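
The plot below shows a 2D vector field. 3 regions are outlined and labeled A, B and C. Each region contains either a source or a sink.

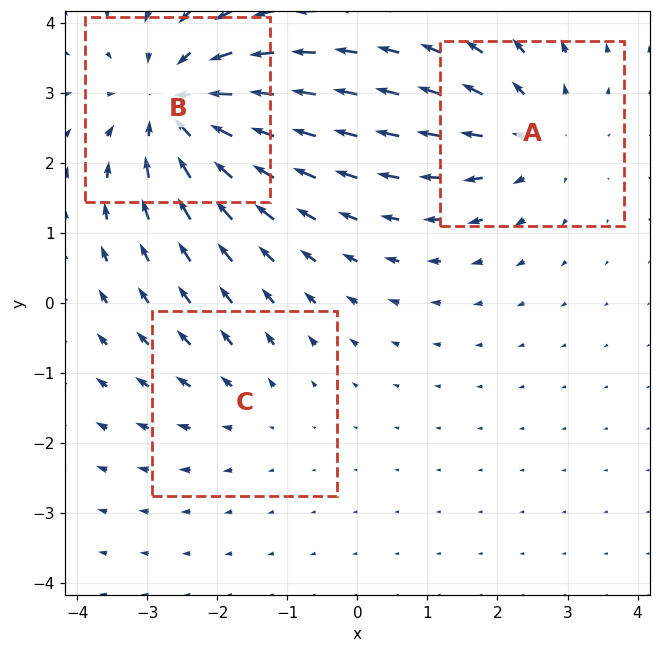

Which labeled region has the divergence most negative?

Divergence at each region's feature centre — A: about +3, B: about -4, C: about +2. Region B is most negative.

B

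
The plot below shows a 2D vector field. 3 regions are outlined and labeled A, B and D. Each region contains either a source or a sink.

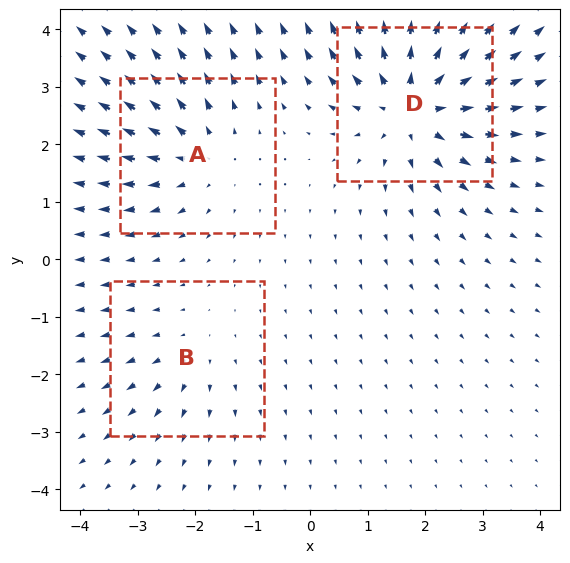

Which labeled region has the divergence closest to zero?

Divergence at each region's feature centre — A: about +3, B: about +2, D: about +5. Region B is closest to zero.

B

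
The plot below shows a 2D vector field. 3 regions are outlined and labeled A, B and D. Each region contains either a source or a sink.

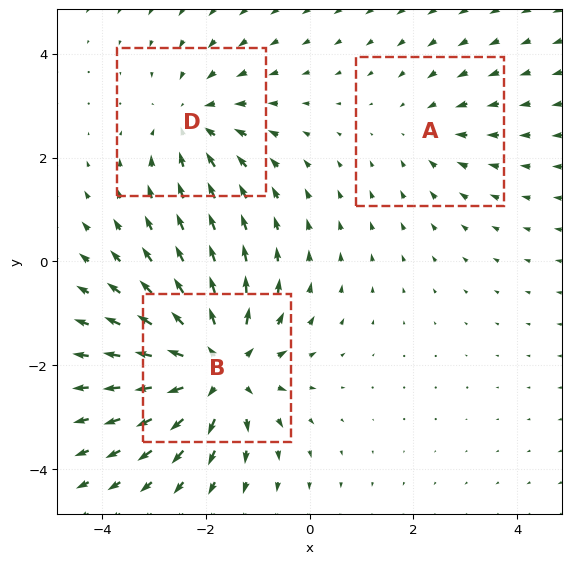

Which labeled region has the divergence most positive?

B

Divergence at each region's feature centre — A: about -2, B: about +5, D: about -3. Region B is most positive.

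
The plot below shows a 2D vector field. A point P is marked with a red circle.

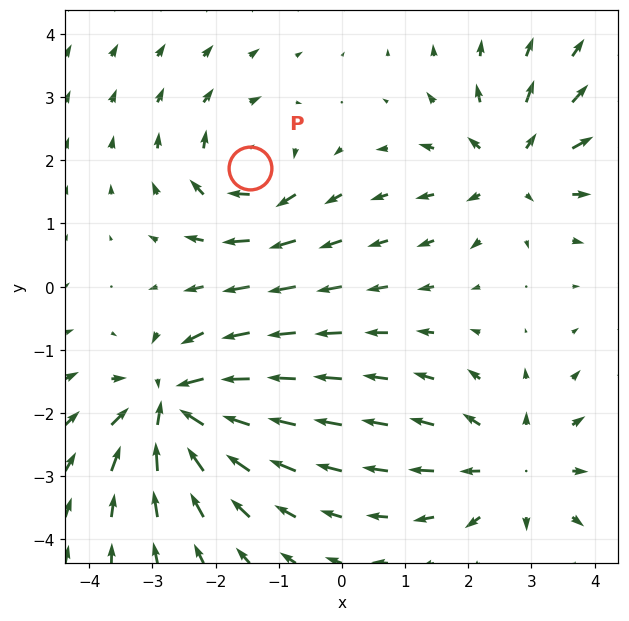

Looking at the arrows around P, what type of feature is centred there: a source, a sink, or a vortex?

vortex

At P (-1.4, 1.9) the arrows circulate clockwise. Divergence ≈0, curl about -4 — near-zero divergence with nonzero curl is a vortex.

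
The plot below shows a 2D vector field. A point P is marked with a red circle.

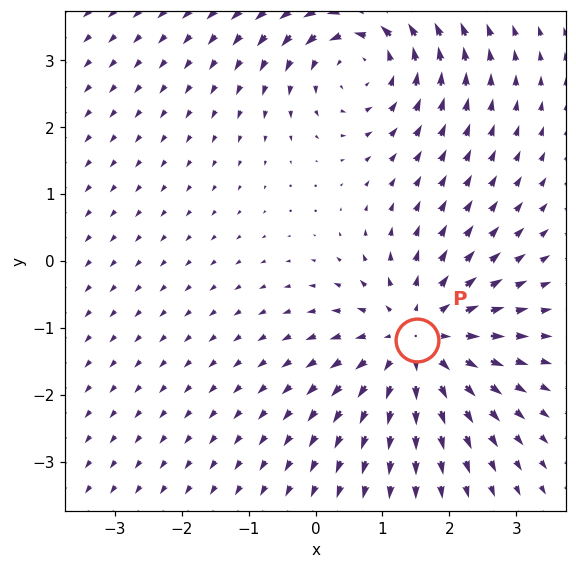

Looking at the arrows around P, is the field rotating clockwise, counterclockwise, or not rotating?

not rotating

Near P at (1.5, -1.2) the arrows show no circulation. The curl there is ≈0.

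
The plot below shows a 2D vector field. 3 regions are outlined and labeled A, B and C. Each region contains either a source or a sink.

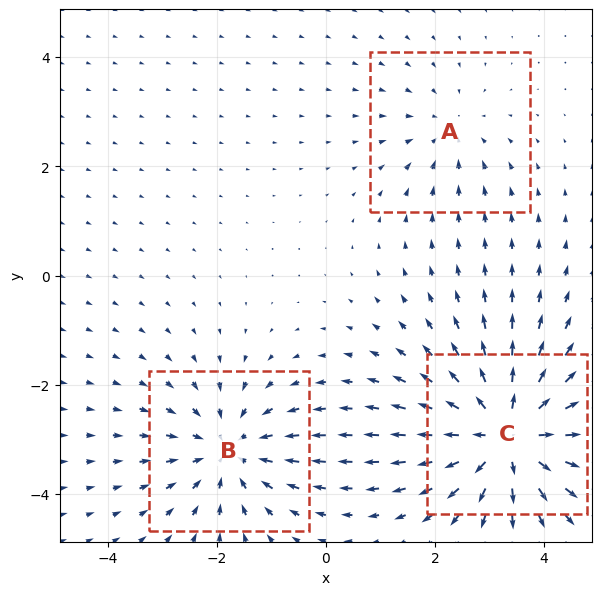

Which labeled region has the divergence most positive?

C

Divergence at each region's feature centre — A: about -2, B: about -3, C: about +5. Region C is most positive.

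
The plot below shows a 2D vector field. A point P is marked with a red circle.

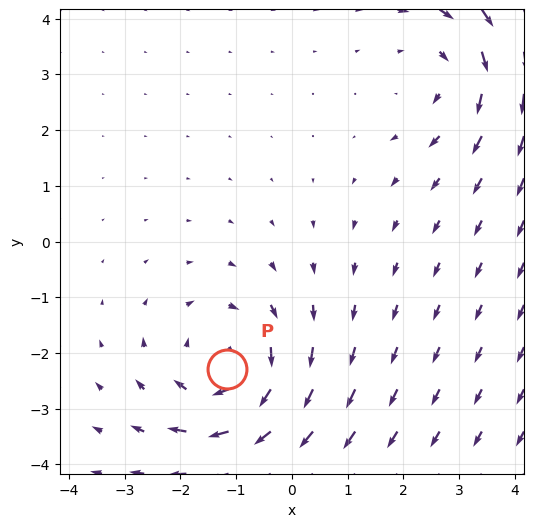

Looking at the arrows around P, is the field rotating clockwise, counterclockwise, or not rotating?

clockwise

Near P at (-1.2, -2.3) the arrows circulate clockwise. The curl (z-component) there is about -4; negative curl means clockwise rotation.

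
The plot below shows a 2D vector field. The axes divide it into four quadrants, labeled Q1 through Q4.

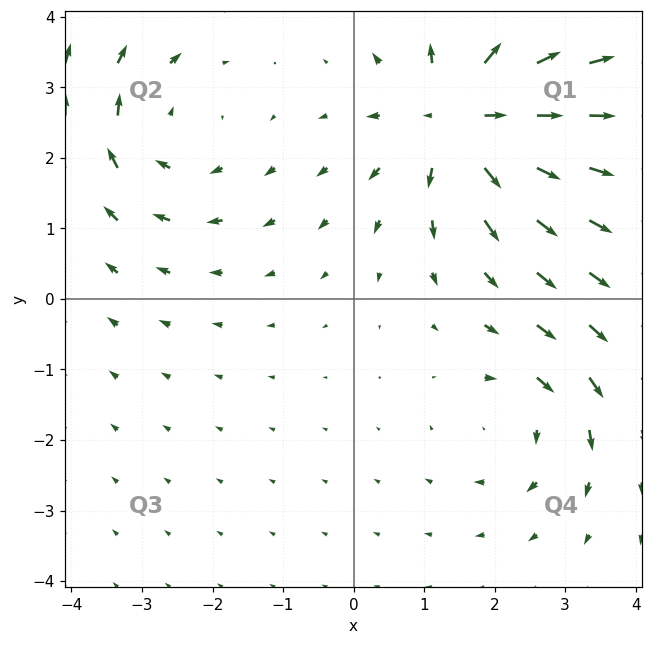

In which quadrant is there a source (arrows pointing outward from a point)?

Q1

The source sits at approximately (1.6, 2.6), which lies in quadrant Q1. The divergence there is about +5, positive as expected for a source.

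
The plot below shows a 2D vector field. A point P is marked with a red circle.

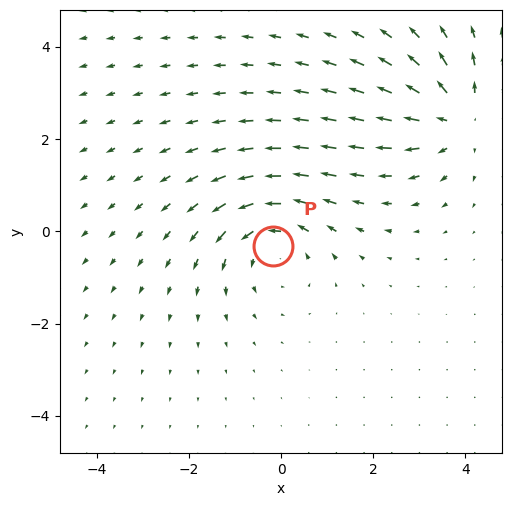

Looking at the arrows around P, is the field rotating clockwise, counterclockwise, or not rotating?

Near P at (-0.2, -0.3) the arrows circulate counterclockwise. The curl (z-component) there is about +3; positive curl means counterclockwise rotation.

counterclockwise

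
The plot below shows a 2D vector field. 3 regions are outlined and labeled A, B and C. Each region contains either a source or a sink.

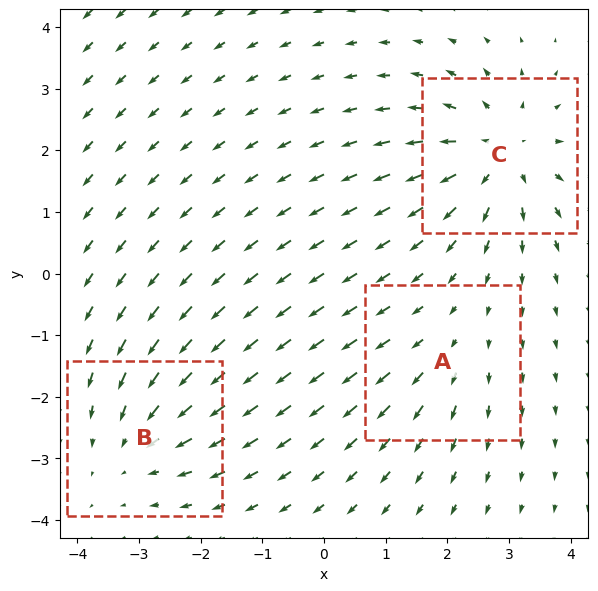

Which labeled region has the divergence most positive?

C

Divergence at each region's feature centre — A: about +2, B: about -3, C: about +5. Region C is most positive.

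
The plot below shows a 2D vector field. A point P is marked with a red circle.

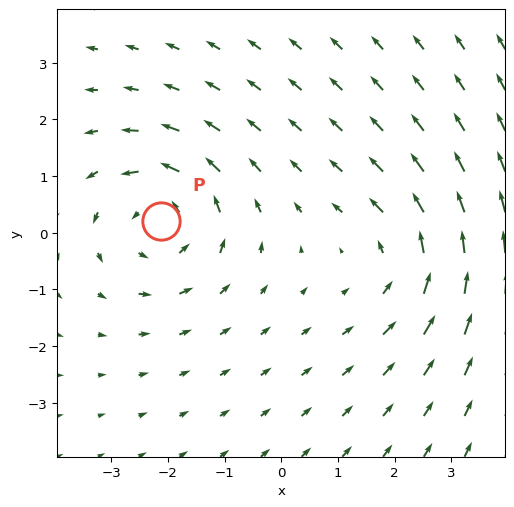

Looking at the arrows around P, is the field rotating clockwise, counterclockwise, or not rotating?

counterclockwise

Near P at (-2.1, 0.2) the arrows circulate counterclockwise. The curl (z-component) there is about +4; positive curl means counterclockwise rotation.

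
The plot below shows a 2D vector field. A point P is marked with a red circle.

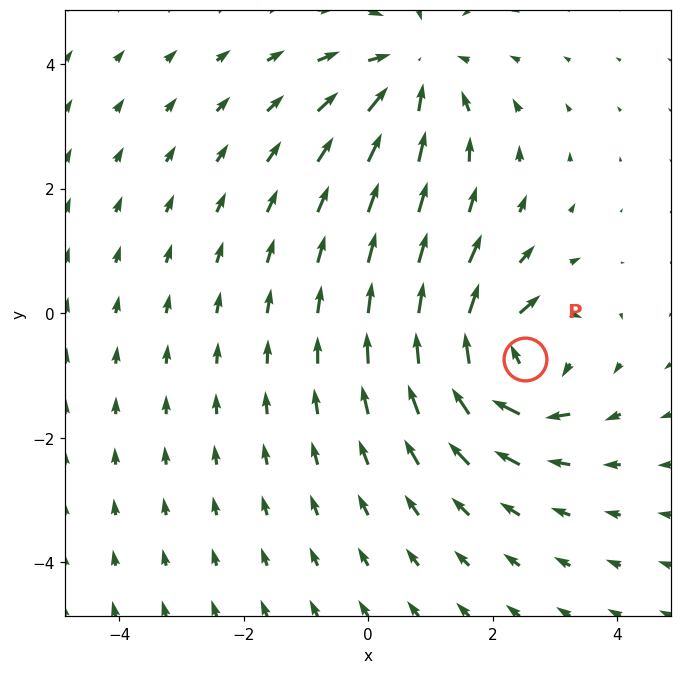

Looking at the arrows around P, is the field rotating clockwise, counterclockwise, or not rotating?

Near P at (2.5, -0.7) the arrows circulate clockwise. The curl (z-component) there is about -6; negative curl means clockwise rotation.

clockwise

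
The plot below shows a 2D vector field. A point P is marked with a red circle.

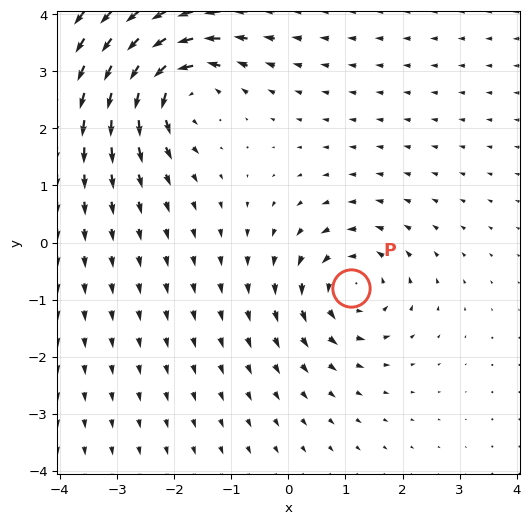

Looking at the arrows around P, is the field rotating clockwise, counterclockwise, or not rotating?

Near P at (1.1, -0.8) the arrows circulate counterclockwise. The curl (z-component) there is about +4; positive curl means counterclockwise rotation.

counterclockwise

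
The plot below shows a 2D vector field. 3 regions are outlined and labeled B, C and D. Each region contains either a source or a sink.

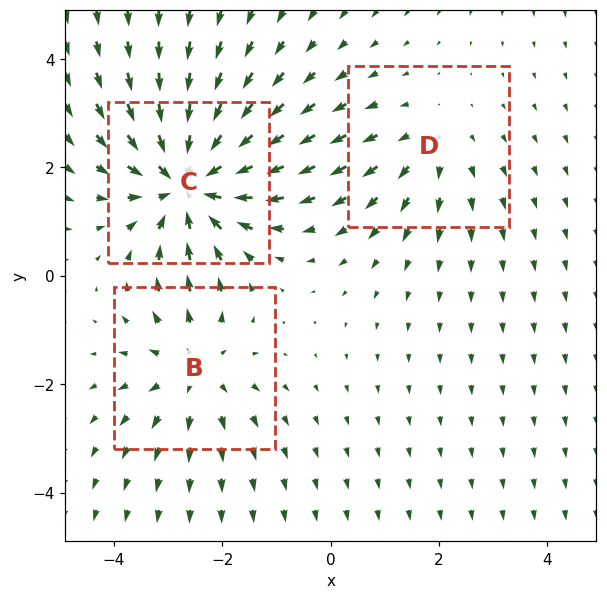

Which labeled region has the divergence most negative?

C

Divergence at each region's feature centre — B: about +3, C: about -4, D: about +2. Region C is most negative.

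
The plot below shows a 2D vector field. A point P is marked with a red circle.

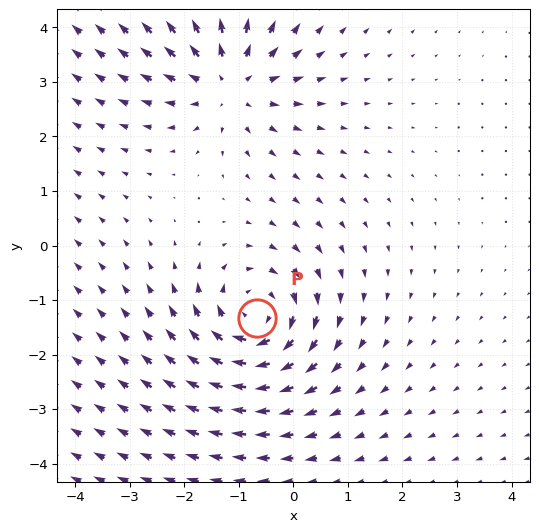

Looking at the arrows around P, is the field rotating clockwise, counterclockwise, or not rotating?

Near P at (-0.7, -1.3) the arrows circulate clockwise. The curl (z-component) there is about -5; negative curl means clockwise rotation.

clockwise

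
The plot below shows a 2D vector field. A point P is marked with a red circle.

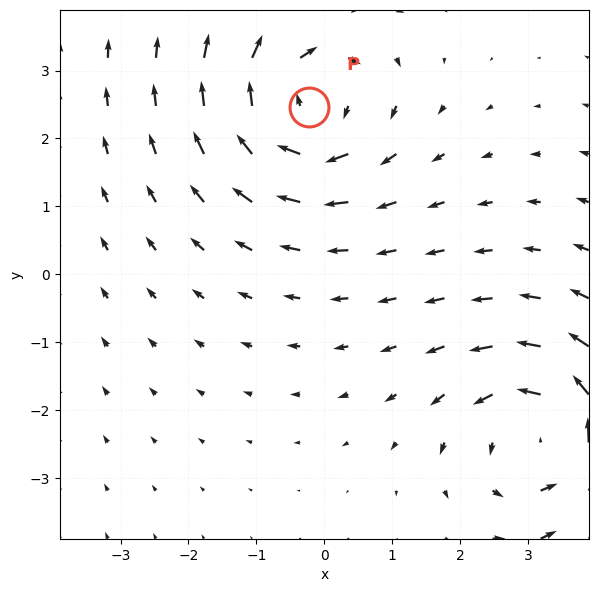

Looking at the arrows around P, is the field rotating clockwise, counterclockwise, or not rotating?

Near P at (-0.2, 2.5) the arrows circulate clockwise. The curl (z-component) there is about -4; negative curl means clockwise rotation.

clockwise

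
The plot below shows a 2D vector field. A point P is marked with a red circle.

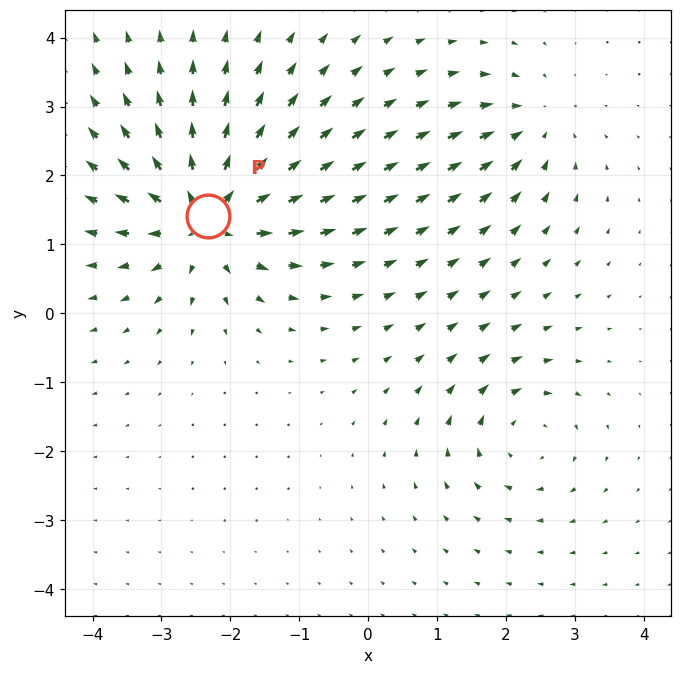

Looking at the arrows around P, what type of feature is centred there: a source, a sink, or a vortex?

source

At P (-2.3, 1.4) the arrows spread outward. Divergence about +6, curl ≈0 — positive divergence with near-zero curl is a source.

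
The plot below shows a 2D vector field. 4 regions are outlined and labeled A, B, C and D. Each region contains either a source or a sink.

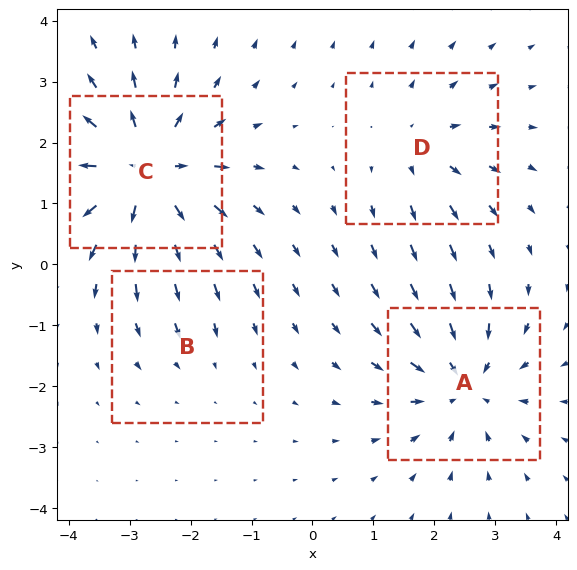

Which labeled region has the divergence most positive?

C

Divergence at each region's feature centre — A: about -5, B: about -2, C: about +7, D: about +3. Region C is most positive.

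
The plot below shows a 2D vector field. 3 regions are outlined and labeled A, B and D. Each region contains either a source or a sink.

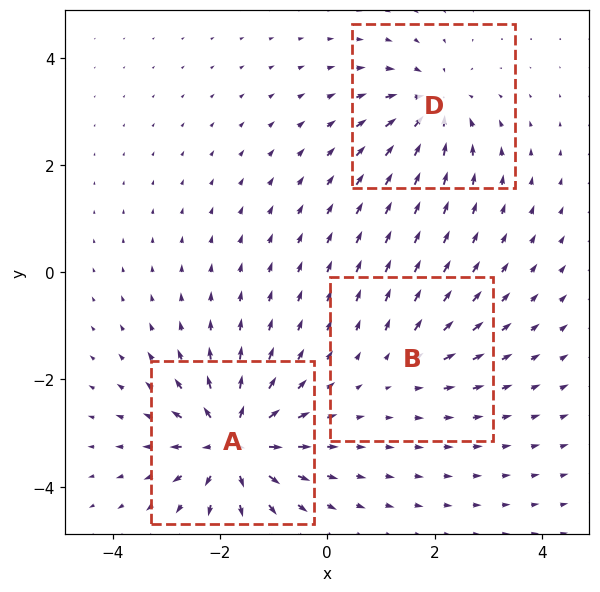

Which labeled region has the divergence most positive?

A

Divergence at each region's feature centre — A: about +6, B: about +2, D: about -4. Region A is most positive.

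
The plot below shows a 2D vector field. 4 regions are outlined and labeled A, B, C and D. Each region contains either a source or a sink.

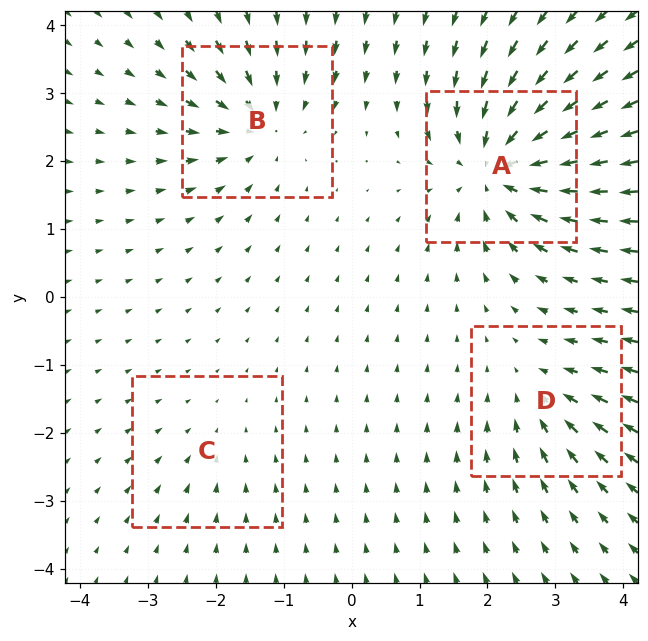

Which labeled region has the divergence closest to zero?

C

Divergence at each region's feature centre — A: about -9, B: about -6, C: about -2, D: about -4. Region C is closest to zero.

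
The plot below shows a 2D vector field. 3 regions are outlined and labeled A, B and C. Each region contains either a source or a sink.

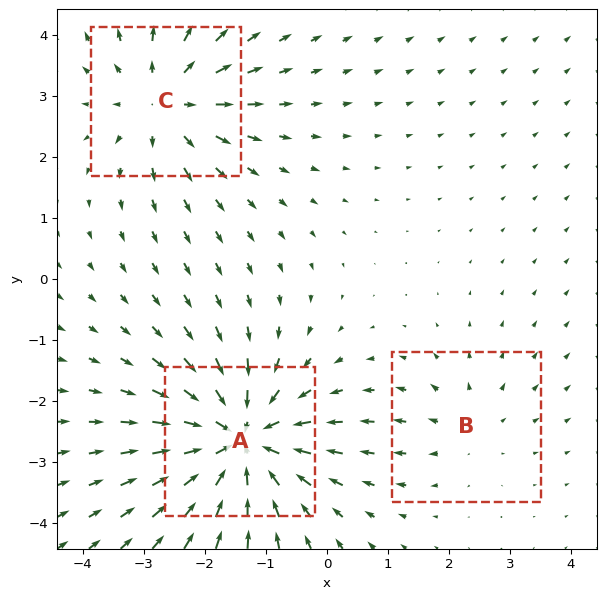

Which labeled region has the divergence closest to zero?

B

Divergence at each region's feature centre — A: about -5, B: about +2, C: about +4. Region B is closest to zero.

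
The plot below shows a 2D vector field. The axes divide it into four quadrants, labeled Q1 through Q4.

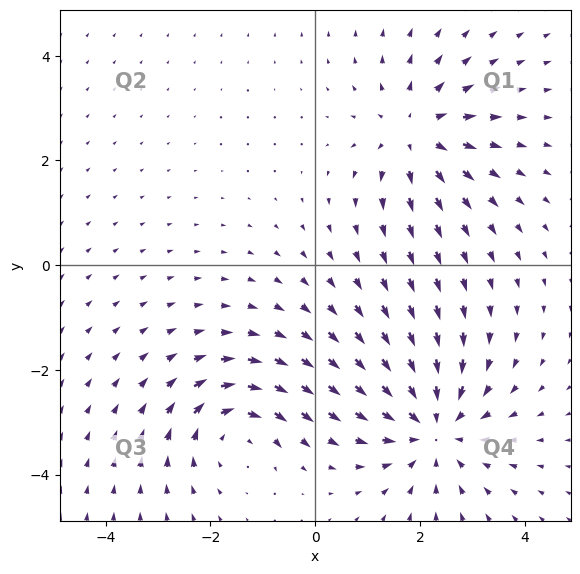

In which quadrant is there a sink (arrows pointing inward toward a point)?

Q4

The sink sits at approximately (2.2, -3.1), which lies in quadrant Q4. The divergence there is about -4, negative as expected for a sink.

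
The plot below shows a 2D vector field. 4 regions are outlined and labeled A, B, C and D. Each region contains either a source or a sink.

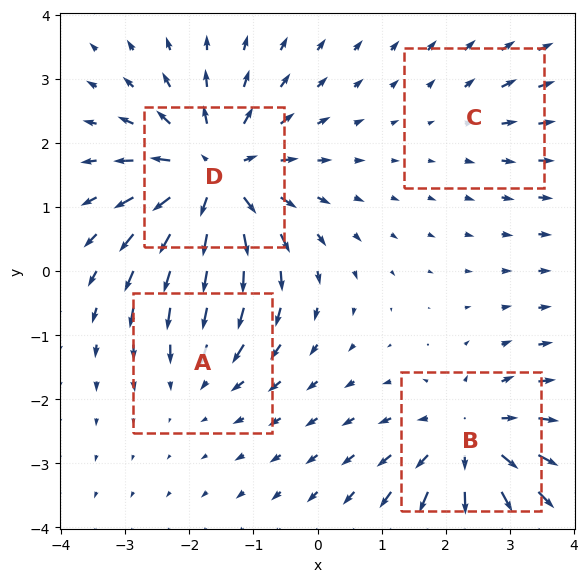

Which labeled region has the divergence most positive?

Divergence at each region's feature centre — A: about -3, B: about +5, C: about +2, D: about +7. Region D is most positive.

D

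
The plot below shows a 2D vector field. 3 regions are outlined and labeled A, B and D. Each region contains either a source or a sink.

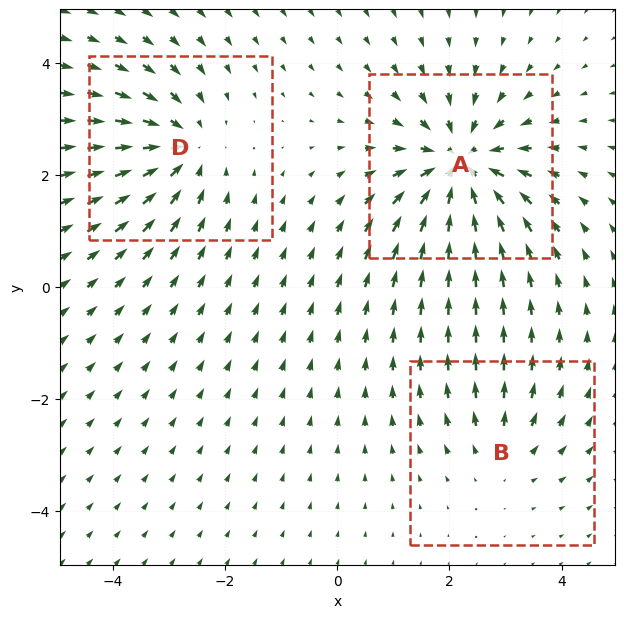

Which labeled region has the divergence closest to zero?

B

Divergence at each region's feature centre — A: about -5, B: about +2, D: about -4. Region B is closest to zero.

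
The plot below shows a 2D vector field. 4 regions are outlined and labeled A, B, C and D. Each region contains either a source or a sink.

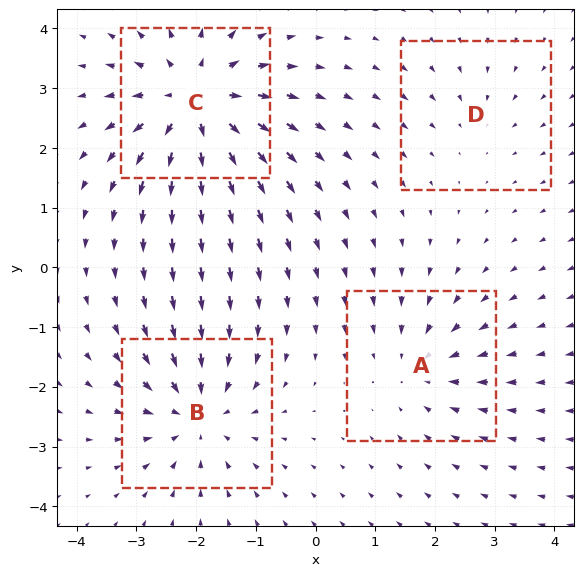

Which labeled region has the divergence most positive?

Divergence at each region's feature centre — A: about -4, B: about -5, C: about +7, D: about -2. Region C is most positive.

C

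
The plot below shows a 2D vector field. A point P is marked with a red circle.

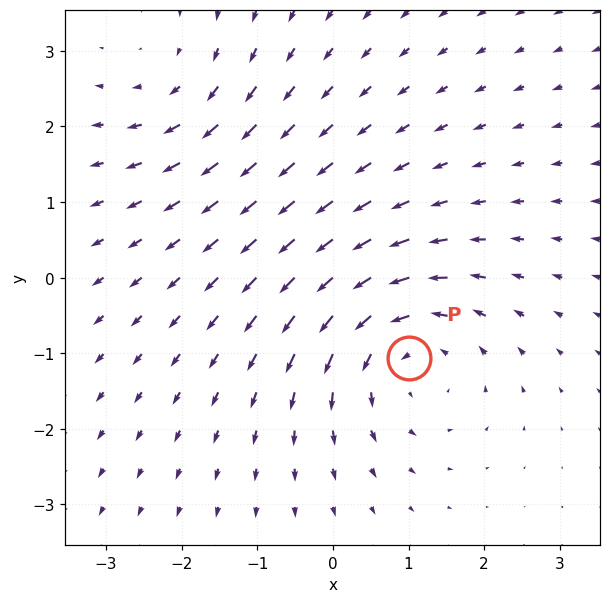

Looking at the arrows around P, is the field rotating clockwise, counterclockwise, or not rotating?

Near P at (1.0, -1.1) the arrows circulate counterclockwise. The curl (z-component) there is about +4; positive curl means counterclockwise rotation.

counterclockwise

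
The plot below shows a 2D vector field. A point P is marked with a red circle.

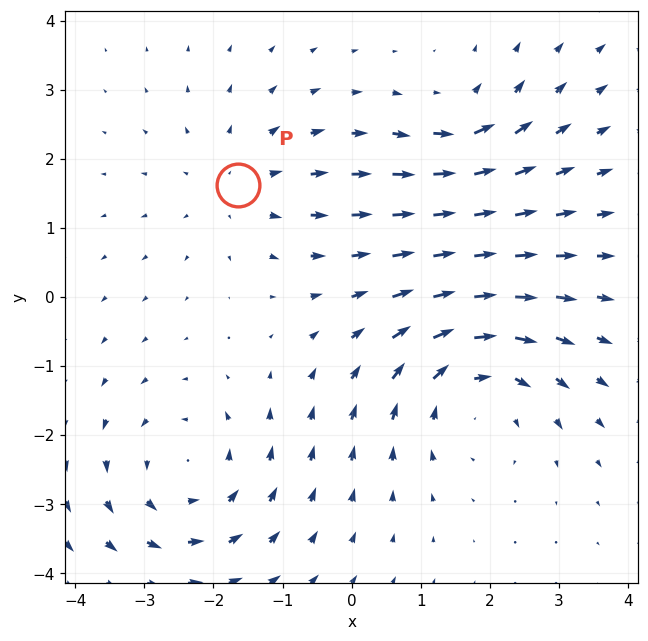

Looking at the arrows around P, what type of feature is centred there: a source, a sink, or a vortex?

At P (-1.6, 1.6) the arrows spread outward. Divergence about +3, curl ≈0 — positive divergence with near-zero curl is a source.

source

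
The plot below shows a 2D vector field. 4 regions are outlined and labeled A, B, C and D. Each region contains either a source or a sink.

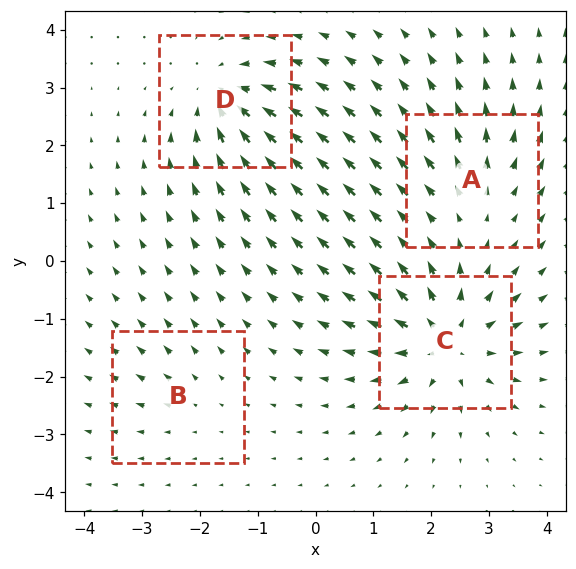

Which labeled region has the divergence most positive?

Divergence at each region's feature centre — A: about +4, B: about +2, C: about +8, D: about -6. Region C is most positive.

C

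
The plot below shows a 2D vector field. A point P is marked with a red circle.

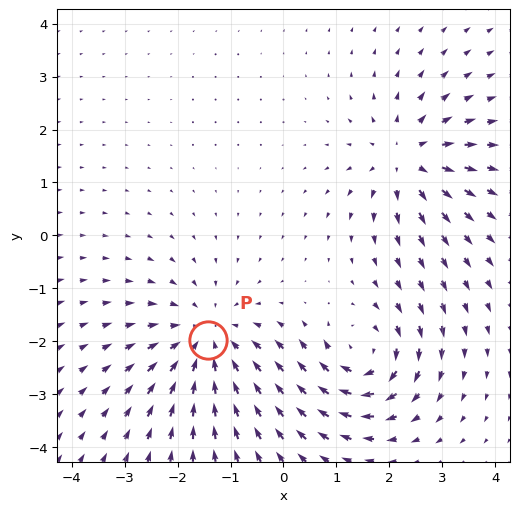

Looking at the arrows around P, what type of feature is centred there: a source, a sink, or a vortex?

sink

At P (-1.4, -2.0) the arrows converge inward. Divergence about -4, curl ≈0 — negative divergence with near-zero curl is a sink.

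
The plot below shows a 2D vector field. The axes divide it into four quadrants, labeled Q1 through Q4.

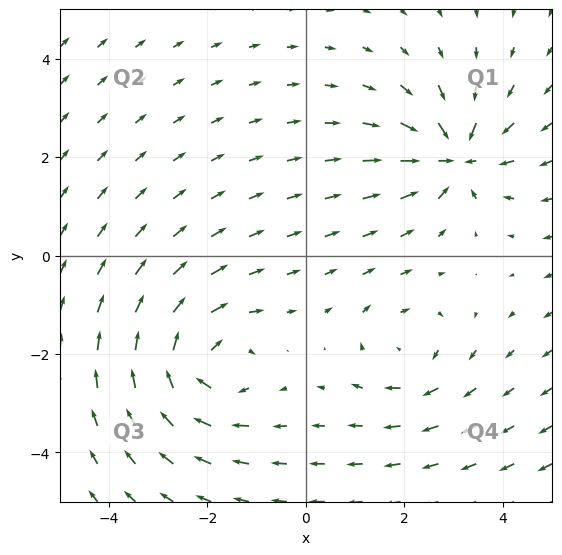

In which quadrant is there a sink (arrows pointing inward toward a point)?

Q1

The sink sits at approximately (3.0, 2.0), which lies in quadrant Q1. The divergence there is about -5, negative as expected for a sink.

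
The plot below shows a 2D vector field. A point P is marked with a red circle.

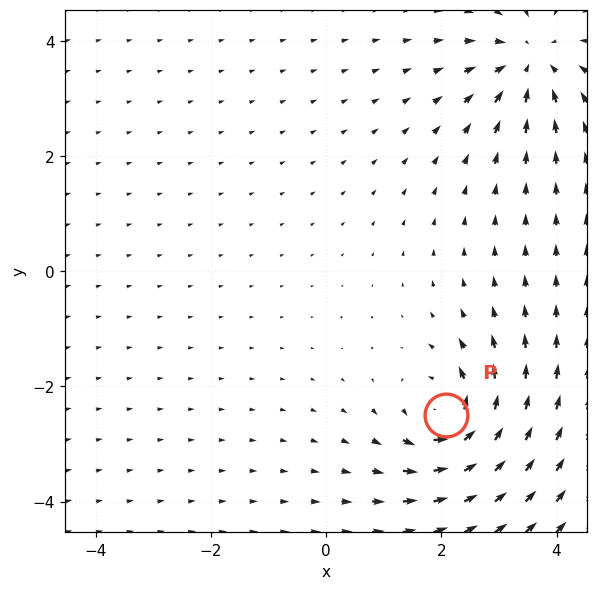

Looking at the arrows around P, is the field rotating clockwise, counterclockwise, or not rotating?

counterclockwise

Near P at (2.1, -2.5) the arrows circulate counterclockwise. The curl (z-component) there is about +5; positive curl means counterclockwise rotation.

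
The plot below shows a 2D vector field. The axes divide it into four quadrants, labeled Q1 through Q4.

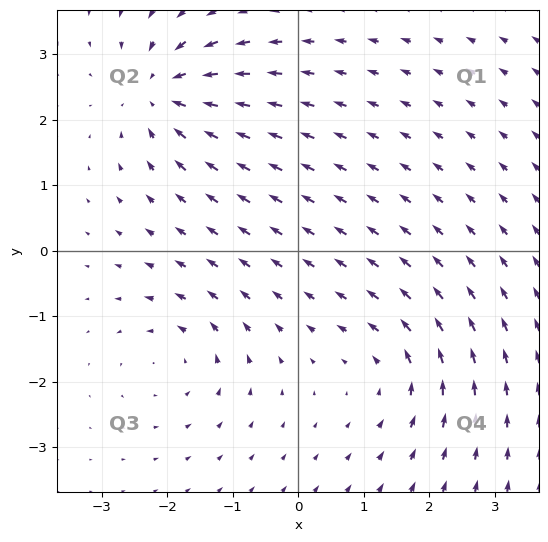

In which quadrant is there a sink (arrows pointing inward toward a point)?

Q2

The sink sits at approximately (-2.1, 2.4), which lies in quadrant Q2. The divergence there is about -6, negative as expected for a sink.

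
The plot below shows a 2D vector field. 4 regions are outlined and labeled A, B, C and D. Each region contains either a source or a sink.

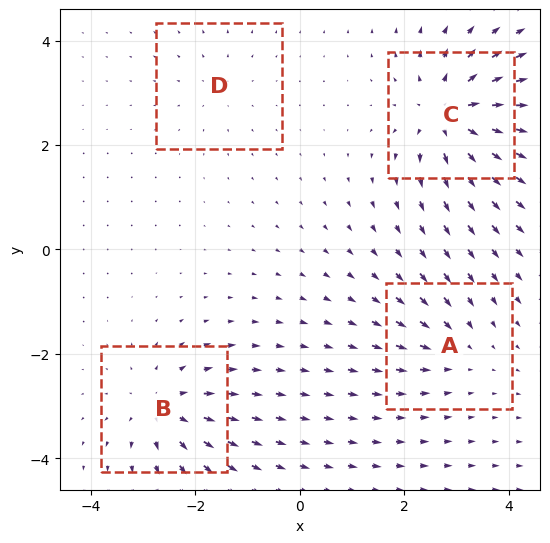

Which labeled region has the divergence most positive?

C

Divergence at each region's feature centre — A: about -4, B: about +6, C: about +8, D: about +2. Region C is most positive.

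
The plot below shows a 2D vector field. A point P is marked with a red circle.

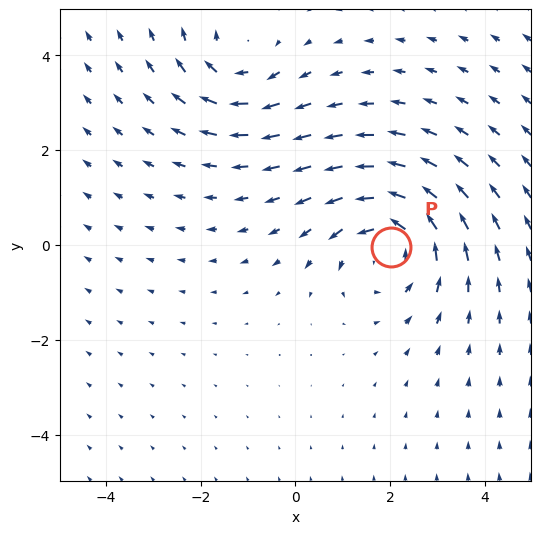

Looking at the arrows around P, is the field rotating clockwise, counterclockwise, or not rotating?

Near P at (2.0, -0.0) the arrows circulate counterclockwise. The curl (z-component) there is about +4; positive curl means counterclockwise rotation.

counterclockwise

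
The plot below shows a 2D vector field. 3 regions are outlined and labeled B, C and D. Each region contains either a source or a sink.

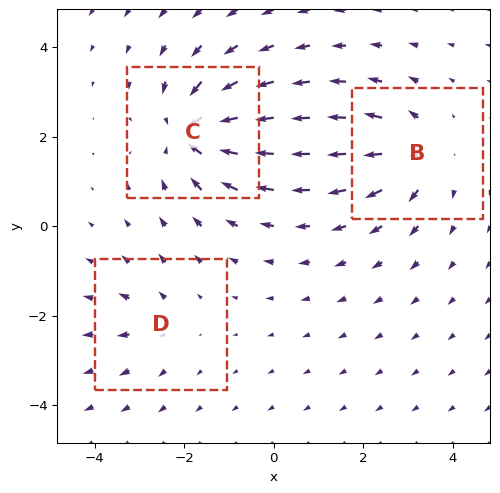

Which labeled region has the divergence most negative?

C

Divergence at each region's feature centre — B: about +4, C: about -5, D: about +2. Region C is most negative.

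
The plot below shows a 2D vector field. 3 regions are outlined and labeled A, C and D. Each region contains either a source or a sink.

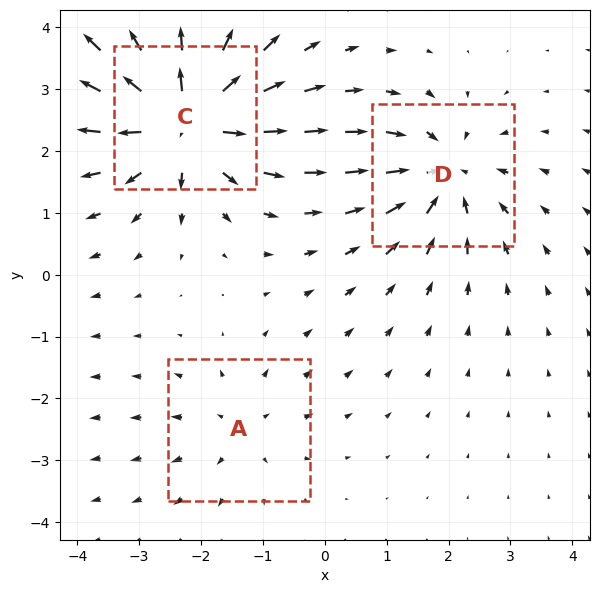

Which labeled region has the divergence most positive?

C

Divergence at each region's feature centre — A: about +2, C: about +6, D: about -4. Region C is most positive.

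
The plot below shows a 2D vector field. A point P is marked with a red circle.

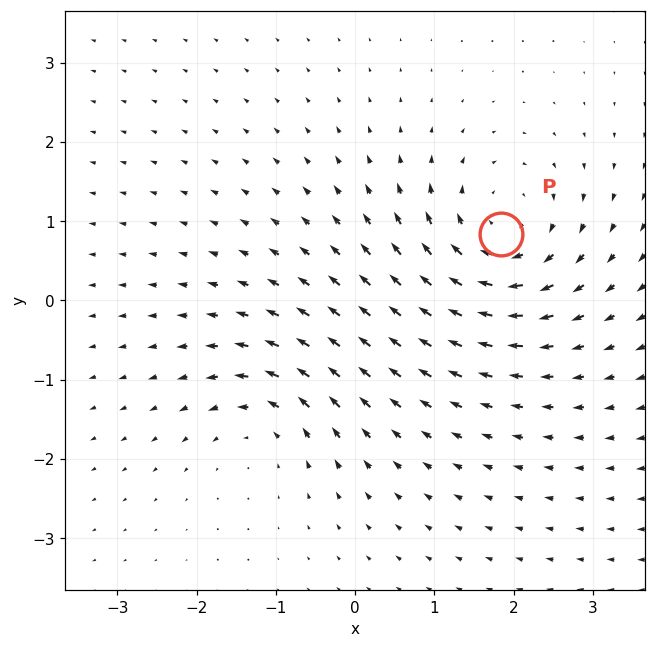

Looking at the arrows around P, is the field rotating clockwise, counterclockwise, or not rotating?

clockwise

Near P at (1.8, 0.8) the arrows circulate clockwise. The curl (z-component) there is about -5; negative curl means clockwise rotation.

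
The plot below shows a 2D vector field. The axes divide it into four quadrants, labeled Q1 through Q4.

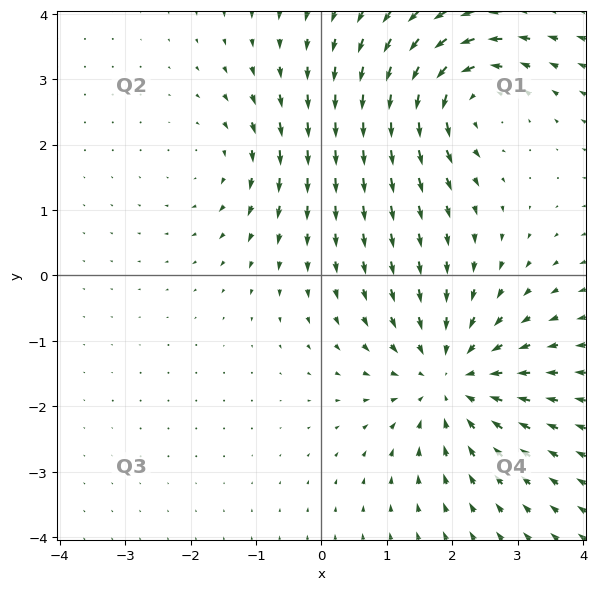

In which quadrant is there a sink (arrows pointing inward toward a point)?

Q4

The sink sits at approximately (2.0, -1.6), which lies in quadrant Q4. The divergence there is about -4, negative as expected for a sink.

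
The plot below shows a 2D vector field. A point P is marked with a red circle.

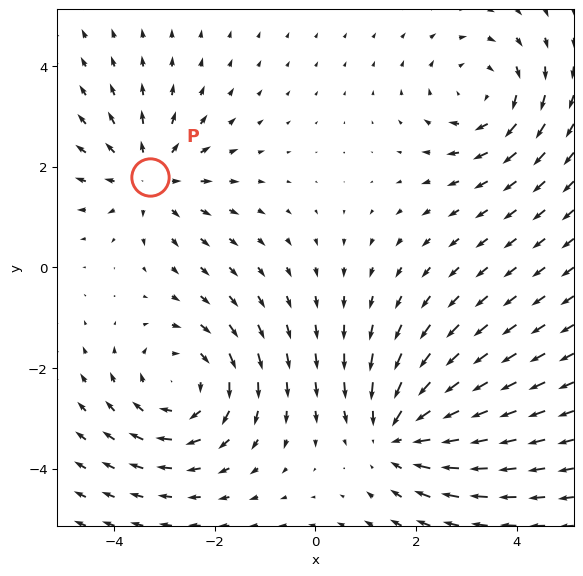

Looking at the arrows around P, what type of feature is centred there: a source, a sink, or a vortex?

At P (-3.3, 1.8) the arrows spread outward. Divergence about +3, curl ≈0 — positive divergence with near-zero curl is a source.

source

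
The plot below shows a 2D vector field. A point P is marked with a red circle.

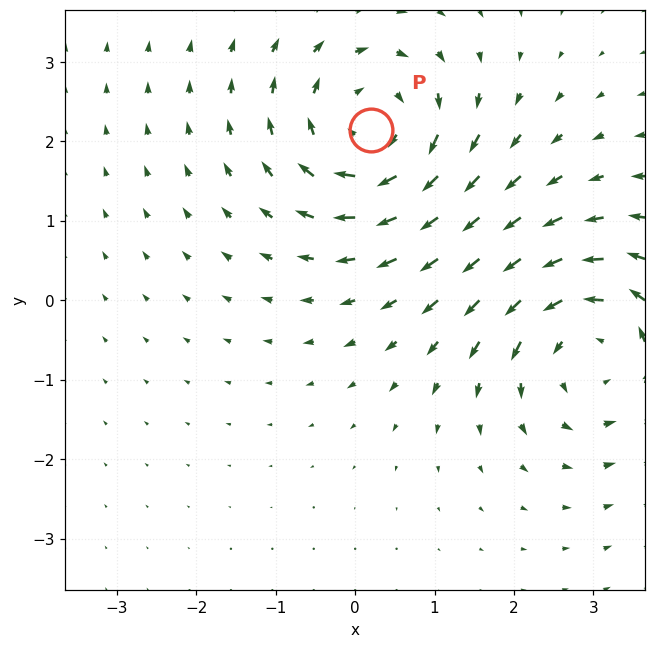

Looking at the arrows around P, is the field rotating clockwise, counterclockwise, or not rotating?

Near P at (0.2, 2.2) the arrows circulate clockwise. The curl (z-component) there is about -5; negative curl means clockwise rotation.

clockwise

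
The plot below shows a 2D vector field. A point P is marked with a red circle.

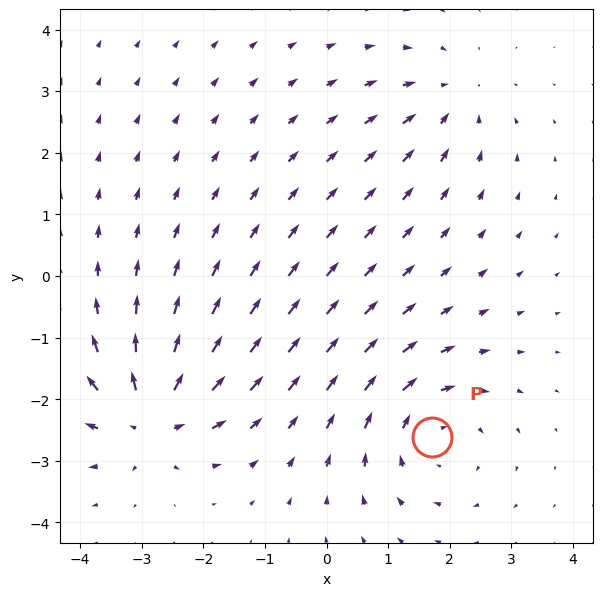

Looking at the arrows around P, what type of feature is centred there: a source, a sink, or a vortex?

vortex

At P (1.7, -2.6) the arrows circulate clockwise. Divergence ≈0, curl about -4 — near-zero divergence with nonzero curl is a vortex.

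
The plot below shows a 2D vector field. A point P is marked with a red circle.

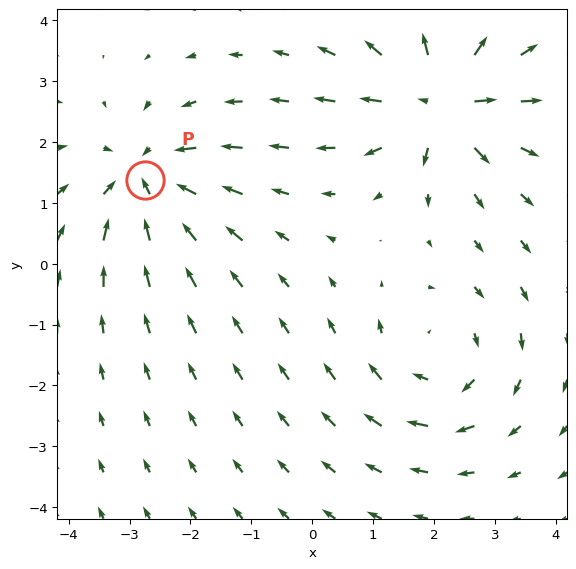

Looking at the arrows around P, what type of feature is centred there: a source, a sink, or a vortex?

sink

At P (-2.7, 1.4) the arrows converge inward. Divergence about -5, curl ≈0 — negative divergence with near-zero curl is a sink.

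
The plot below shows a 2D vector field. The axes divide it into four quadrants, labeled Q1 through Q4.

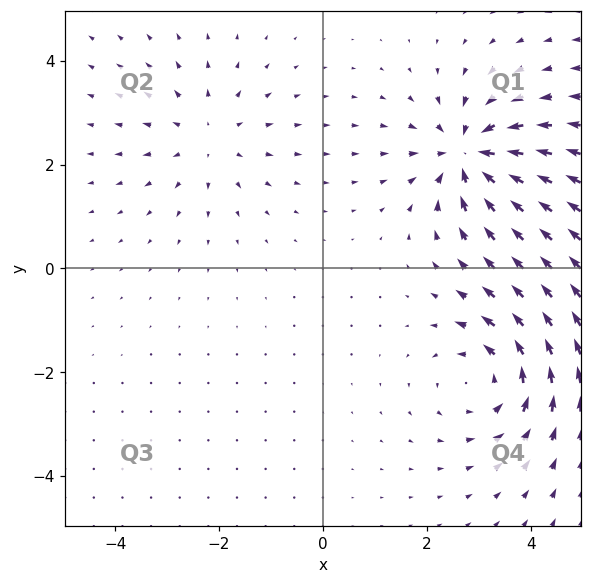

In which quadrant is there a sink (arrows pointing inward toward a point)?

Q1

The sink sits at approximately (2.8, 2.2), which lies in quadrant Q1. The divergence there is about -5, negative as expected for a sink.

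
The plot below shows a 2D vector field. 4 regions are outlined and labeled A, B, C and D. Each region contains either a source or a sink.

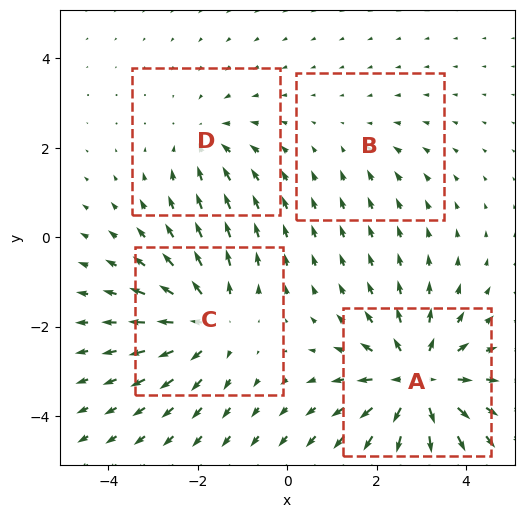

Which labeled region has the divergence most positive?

Divergence at each region's feature centre — A: about +6, B: about -2, C: about +5, D: about -3. Region A is most positive.

A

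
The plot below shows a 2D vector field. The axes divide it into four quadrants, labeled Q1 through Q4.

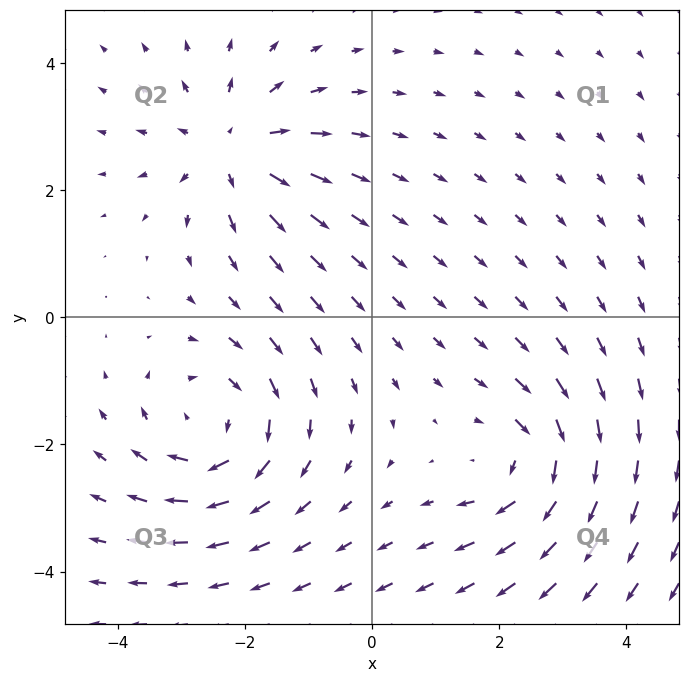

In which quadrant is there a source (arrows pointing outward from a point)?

Q2

The source sits at approximately (-2.2, 2.7), which lies in quadrant Q2. The divergence there is about +4, positive as expected for a source.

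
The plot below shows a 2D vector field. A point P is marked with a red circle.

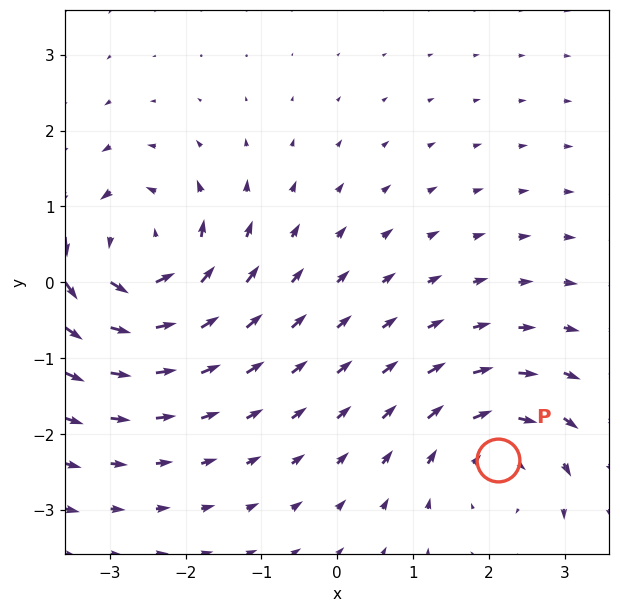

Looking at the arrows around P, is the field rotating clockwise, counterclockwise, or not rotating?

clockwise

Near P at (2.1, -2.3) the arrows circulate clockwise. The curl (z-component) there is about -3; negative curl means clockwise rotation.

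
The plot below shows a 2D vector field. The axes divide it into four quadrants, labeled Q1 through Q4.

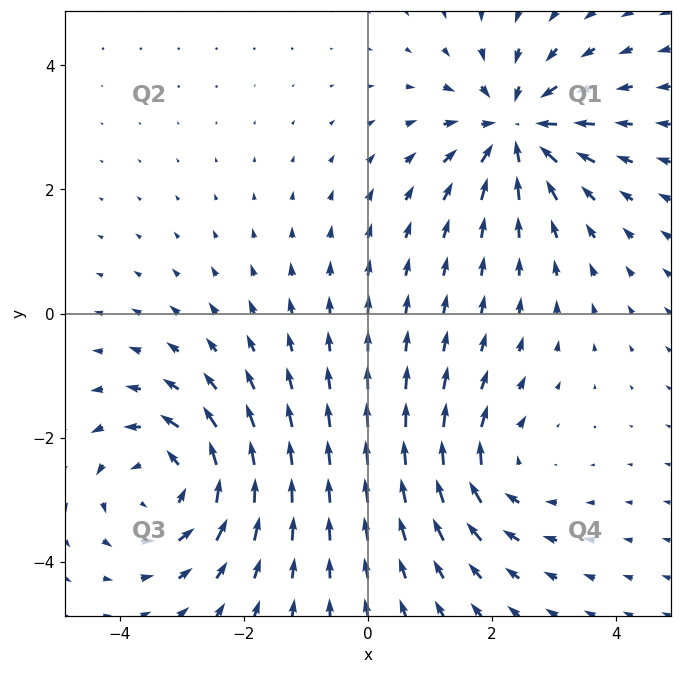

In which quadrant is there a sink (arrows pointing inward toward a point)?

The sink sits at approximately (2.4, 3.0), which lies in quadrant Q1. The divergence there is about -5, negative as expected for a sink.

Q1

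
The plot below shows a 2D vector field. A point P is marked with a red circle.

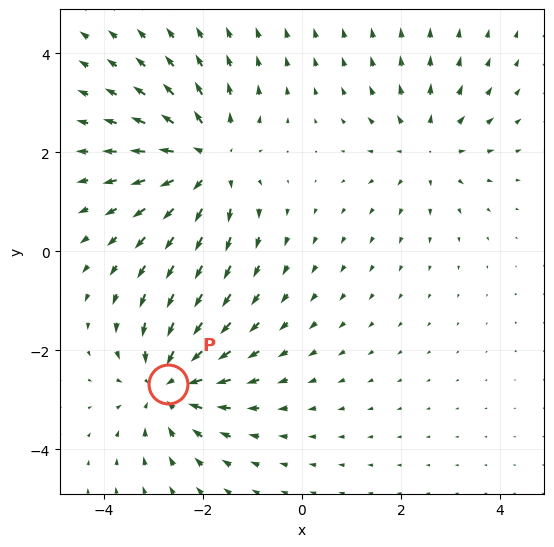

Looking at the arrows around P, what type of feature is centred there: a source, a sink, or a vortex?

At P (-2.7, -2.7) the arrows converge inward. Divergence about -4, curl ≈0 — negative divergence with near-zero curl is a sink.

sink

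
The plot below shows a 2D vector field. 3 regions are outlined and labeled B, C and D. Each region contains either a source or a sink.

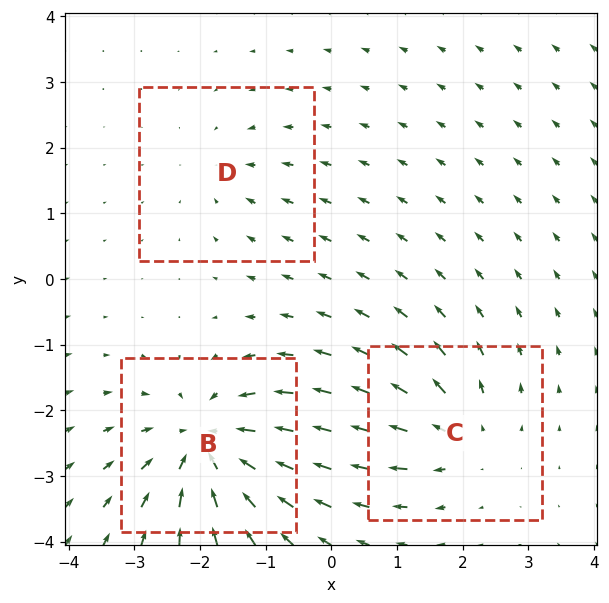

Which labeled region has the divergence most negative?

B

Divergence at each region's feature centre — B: about -5, C: about +3, D: about -2. Region B is most negative.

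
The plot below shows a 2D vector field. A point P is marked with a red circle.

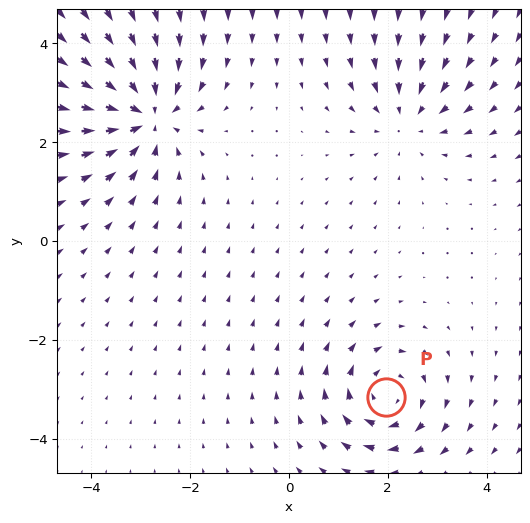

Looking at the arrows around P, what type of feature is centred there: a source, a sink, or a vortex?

At P (2.0, -3.2) the arrows circulate clockwise. Divergence ≈0, curl about -5 — near-zero divergence with nonzero curl is a vortex.

vortex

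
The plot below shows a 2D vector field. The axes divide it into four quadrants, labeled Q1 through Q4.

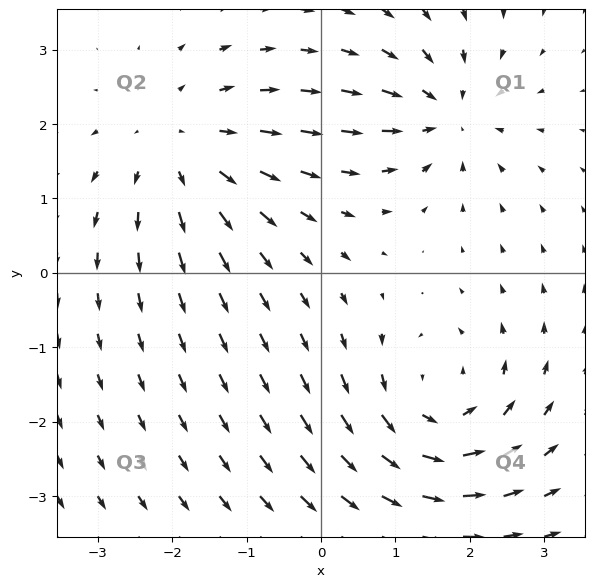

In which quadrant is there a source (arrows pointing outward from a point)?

Q2

The source sits at approximately (-1.9, 1.7), which lies in quadrant Q2. The divergence there is about +3, positive as expected for a source.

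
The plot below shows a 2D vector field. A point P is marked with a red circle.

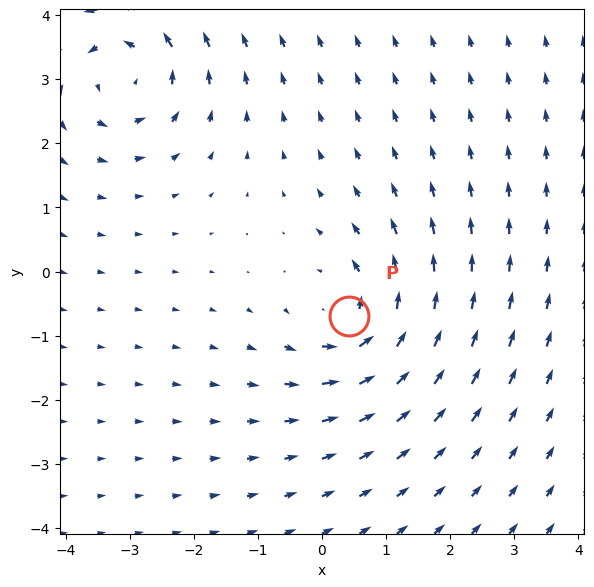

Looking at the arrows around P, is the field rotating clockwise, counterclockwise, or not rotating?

counterclockwise

Near P at (0.4, -0.7) the arrows circulate counterclockwise. The curl (z-component) there is about +4; positive curl means counterclockwise rotation.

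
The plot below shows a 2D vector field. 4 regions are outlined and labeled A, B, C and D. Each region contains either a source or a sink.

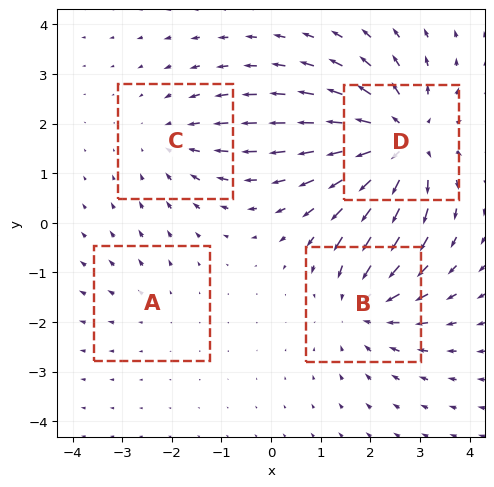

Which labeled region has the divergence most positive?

Divergence at each region's feature centre — A: about +2, B: about -4, C: about -3, D: about +6. Region D is most positive.

D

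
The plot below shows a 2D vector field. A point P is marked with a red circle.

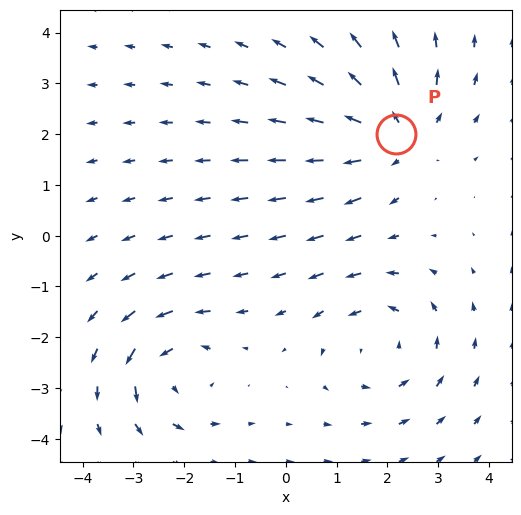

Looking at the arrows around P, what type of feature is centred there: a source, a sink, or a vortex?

source

At P (2.2, 2.0) the arrows spread outward. Divergence about +5, curl ≈0 — positive divergence with near-zero curl is a source.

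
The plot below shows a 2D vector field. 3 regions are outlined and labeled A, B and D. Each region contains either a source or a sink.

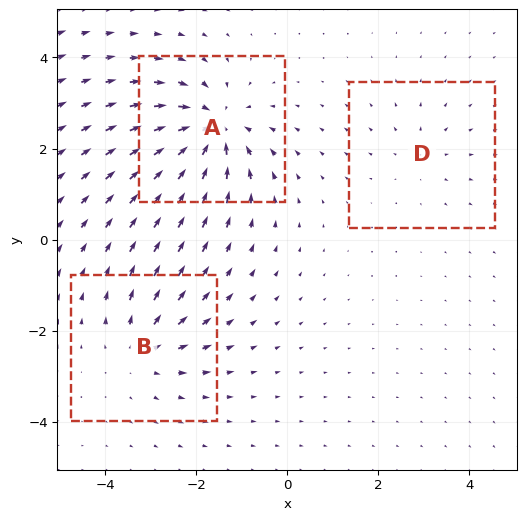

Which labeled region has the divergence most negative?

A

Divergence at each region's feature centre — A: about -6, B: about +3, D: about +2. Region A is most negative.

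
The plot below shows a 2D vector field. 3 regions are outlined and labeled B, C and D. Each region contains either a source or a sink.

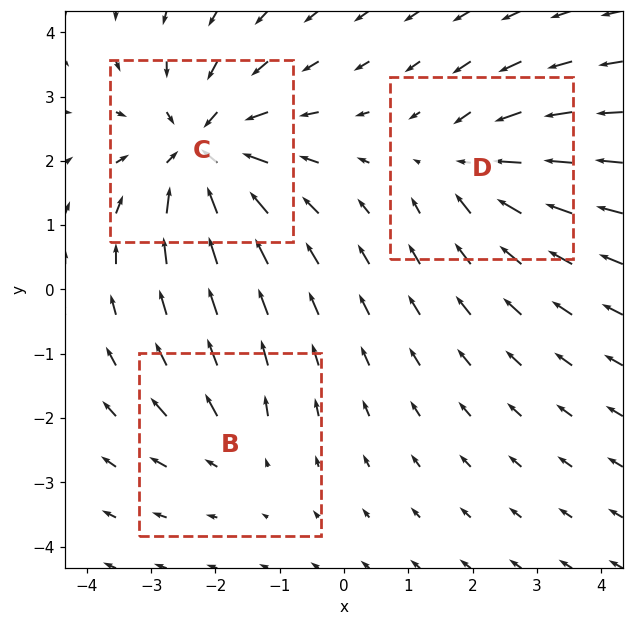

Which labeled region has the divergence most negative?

C

Divergence at each region's feature centre — B: about +2, C: about -5, D: about -3. Region C is most negative.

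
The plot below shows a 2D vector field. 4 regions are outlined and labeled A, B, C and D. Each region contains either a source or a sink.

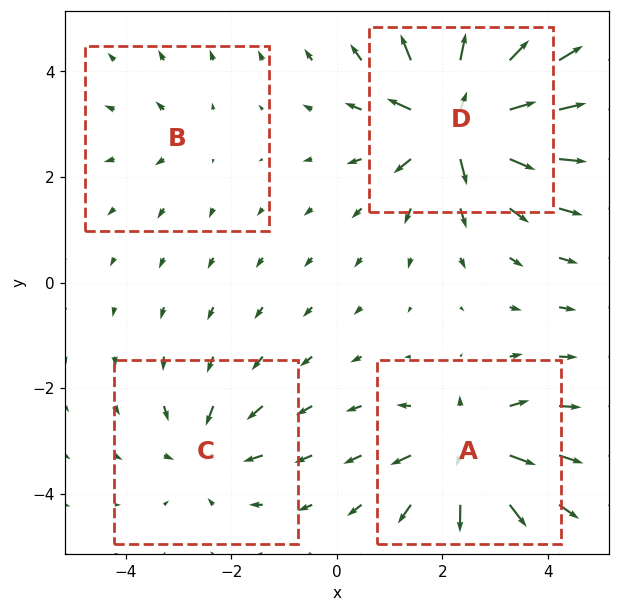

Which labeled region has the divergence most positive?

Divergence at each region's feature centre — A: about +6, B: about +2, C: about -4, D: about +9. Region D is most positive.

D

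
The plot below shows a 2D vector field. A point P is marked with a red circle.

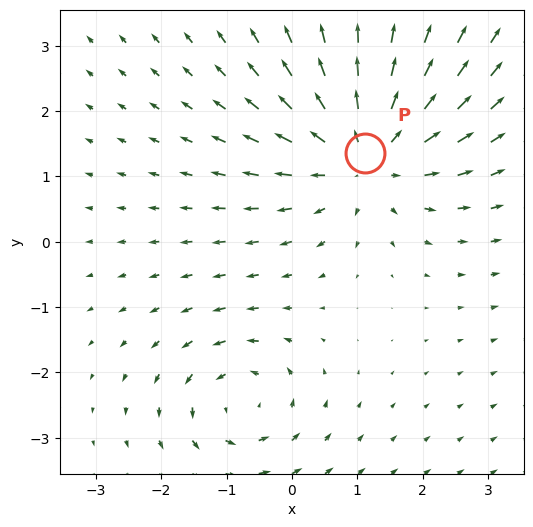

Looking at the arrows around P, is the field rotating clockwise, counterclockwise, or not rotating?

not rotating

Near P at (1.1, 1.4) the arrows show no circulation. The curl there is ≈0.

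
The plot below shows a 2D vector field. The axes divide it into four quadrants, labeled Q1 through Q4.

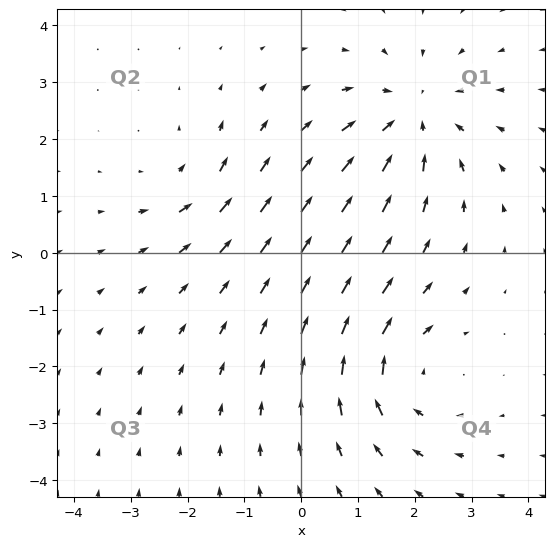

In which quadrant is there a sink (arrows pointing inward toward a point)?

The sink sits at approximately (2.0, 2.4), which lies in quadrant Q1. The divergence there is about -4, negative as expected for a sink.

Q1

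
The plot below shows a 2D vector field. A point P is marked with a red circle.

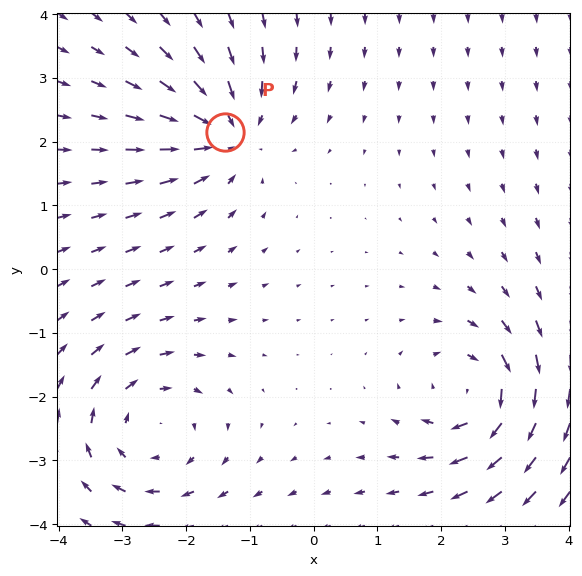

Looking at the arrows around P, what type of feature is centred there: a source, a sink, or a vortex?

sink

At P (-1.4, 2.2) the arrows converge inward. Divergence about -4, curl ≈0 — negative divergence with near-zero curl is a sink.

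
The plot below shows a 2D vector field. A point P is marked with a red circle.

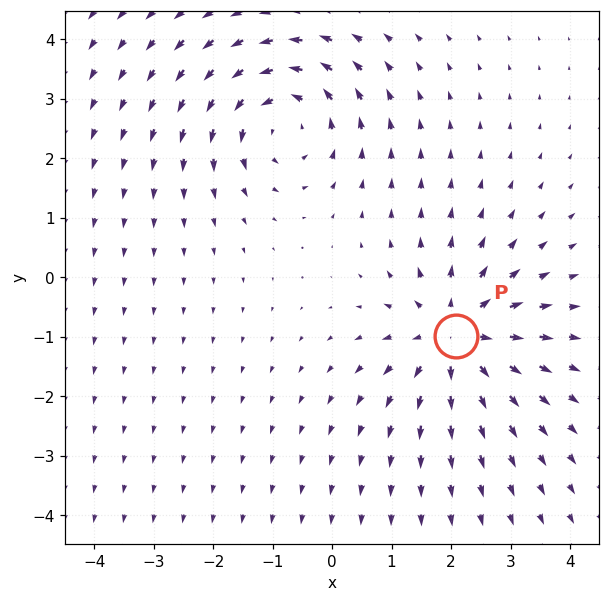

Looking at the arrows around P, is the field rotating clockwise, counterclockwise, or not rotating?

not rotating

Near P at (2.1, -1.0) the arrows show no circulation. The curl there is ≈0.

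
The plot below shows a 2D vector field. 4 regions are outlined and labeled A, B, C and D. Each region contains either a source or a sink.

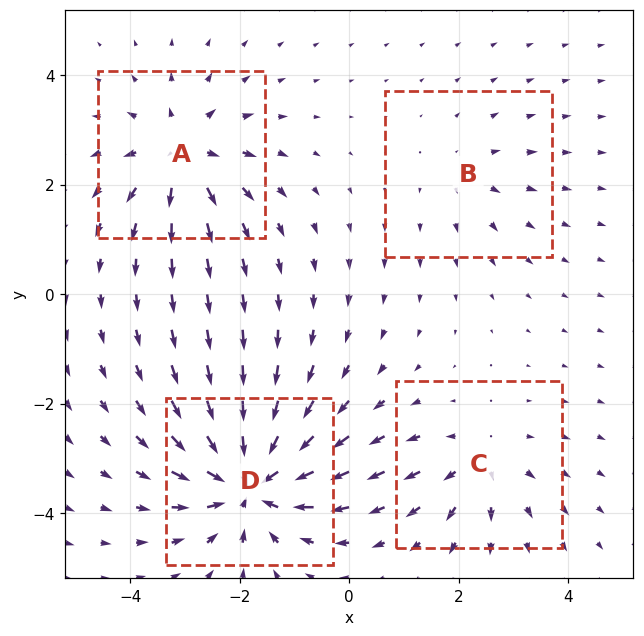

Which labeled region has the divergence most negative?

D

Divergence at each region's feature centre — A: about +5, B: about +2, C: about +4, D: about -8. Region D is most negative.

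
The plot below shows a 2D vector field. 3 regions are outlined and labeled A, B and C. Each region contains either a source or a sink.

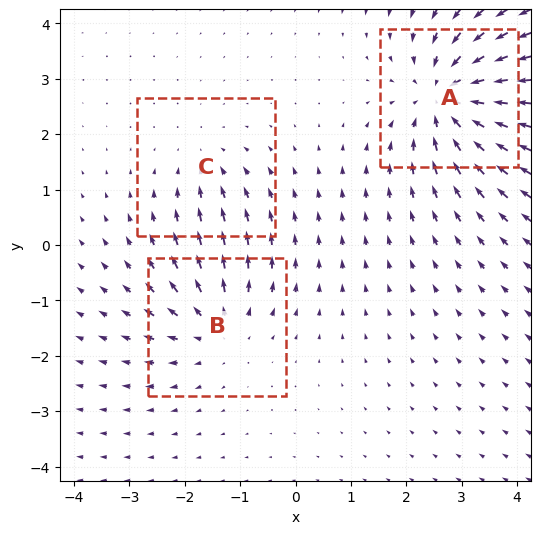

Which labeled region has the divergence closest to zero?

C

Divergence at each region's feature centre — A: about -5, B: about +3, C: about -2. Region C is closest to zero.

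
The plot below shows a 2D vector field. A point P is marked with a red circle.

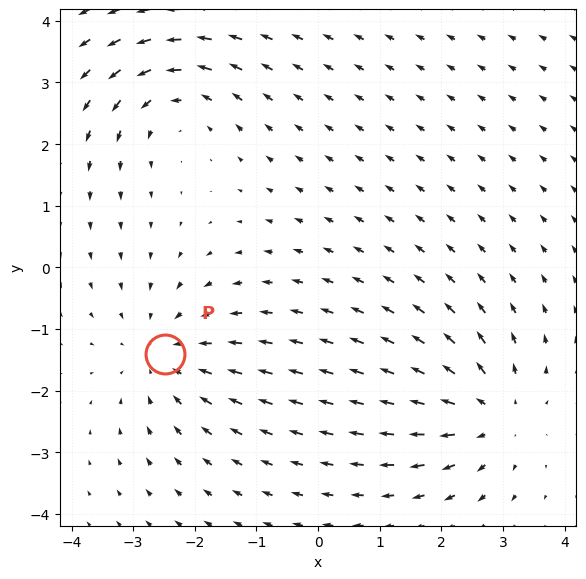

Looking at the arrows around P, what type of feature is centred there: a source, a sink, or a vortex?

sink

At P (-2.5, -1.4) the arrows converge inward. Divergence about -3, curl ≈0 — negative divergence with near-zero curl is a sink.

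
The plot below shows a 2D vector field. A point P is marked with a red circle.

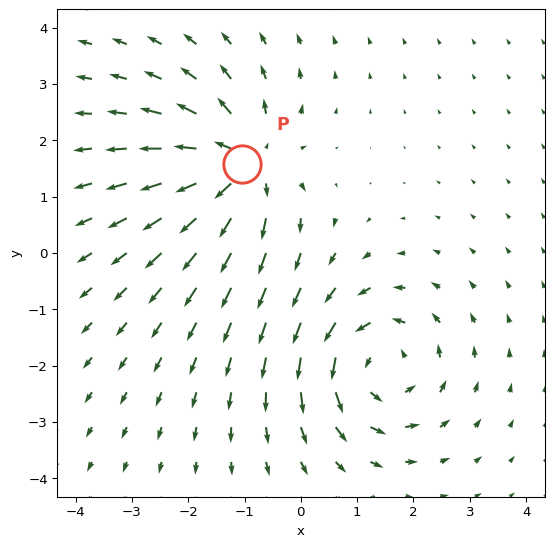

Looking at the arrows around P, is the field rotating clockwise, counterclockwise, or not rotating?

not rotating

Near P at (-1.0, 1.6) the arrows show no circulation. The curl there is ≈0.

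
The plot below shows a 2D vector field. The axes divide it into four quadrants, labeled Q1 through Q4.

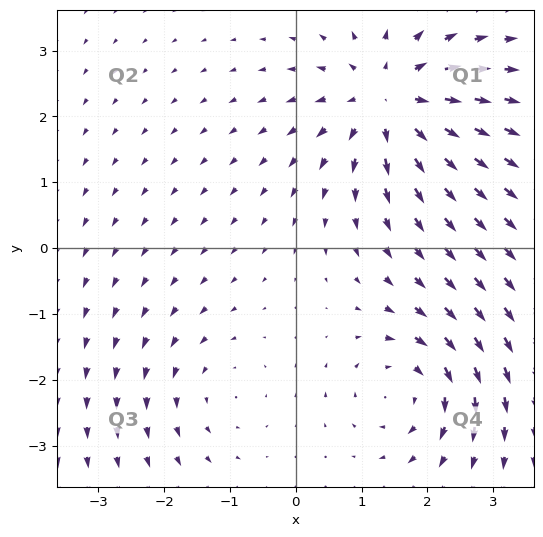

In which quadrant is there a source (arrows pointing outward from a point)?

Q1

The source sits at approximately (1.4, 2.2), which lies in quadrant Q1. The divergence there is about +5, positive as expected for a source.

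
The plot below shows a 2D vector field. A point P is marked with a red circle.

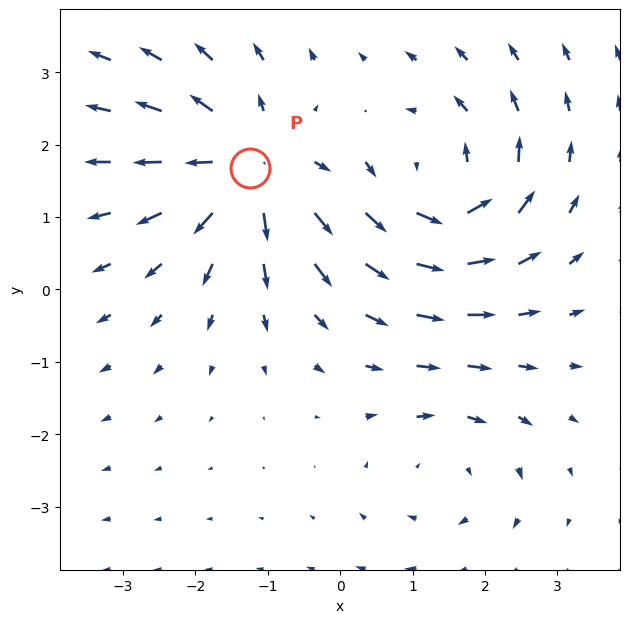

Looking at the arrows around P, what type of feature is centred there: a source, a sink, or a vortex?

source

At P (-1.2, 1.7) the arrows spread outward. Divergence about +5, curl ≈0 — positive divergence with near-zero curl is a source.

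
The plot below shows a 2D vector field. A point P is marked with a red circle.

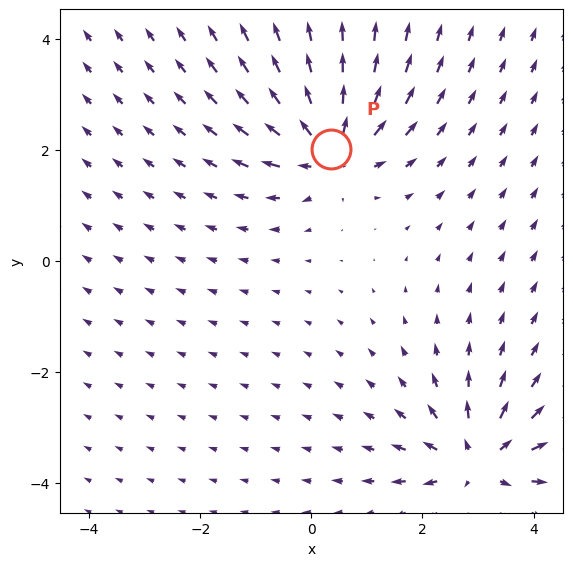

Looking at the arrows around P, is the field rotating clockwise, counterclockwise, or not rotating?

not rotating

Near P at (0.4, 2.0) the arrows show no circulation. The curl there is ≈0.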